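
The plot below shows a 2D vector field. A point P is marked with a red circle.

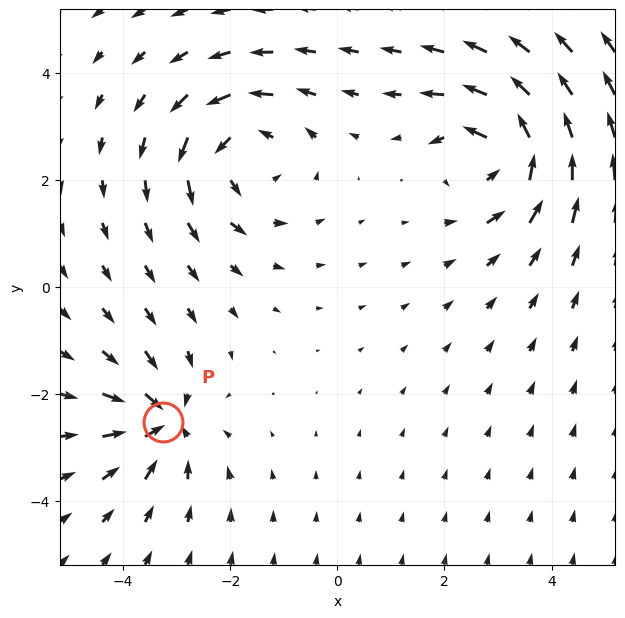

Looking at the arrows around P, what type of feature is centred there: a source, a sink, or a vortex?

sink

At P (-3.3, -2.5) the arrows converge inward. Divergence about -5, curl ≈0 — negative divergence with near-zero curl is a sink.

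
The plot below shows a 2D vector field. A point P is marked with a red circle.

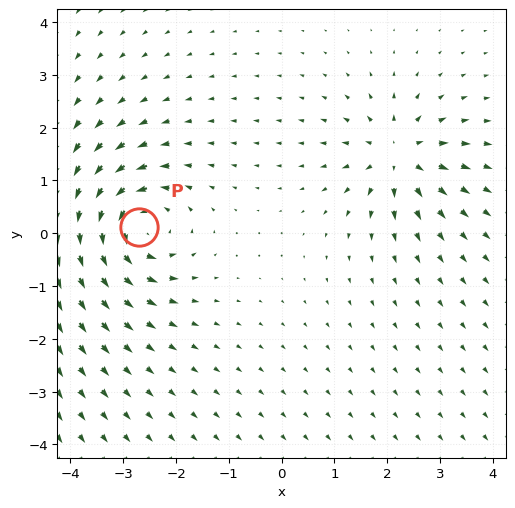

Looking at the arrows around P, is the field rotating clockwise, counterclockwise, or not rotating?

counterclockwise

Near P at (-2.7, 0.1) the arrows circulate counterclockwise. The curl (z-component) there is about +5; positive curl means counterclockwise rotation.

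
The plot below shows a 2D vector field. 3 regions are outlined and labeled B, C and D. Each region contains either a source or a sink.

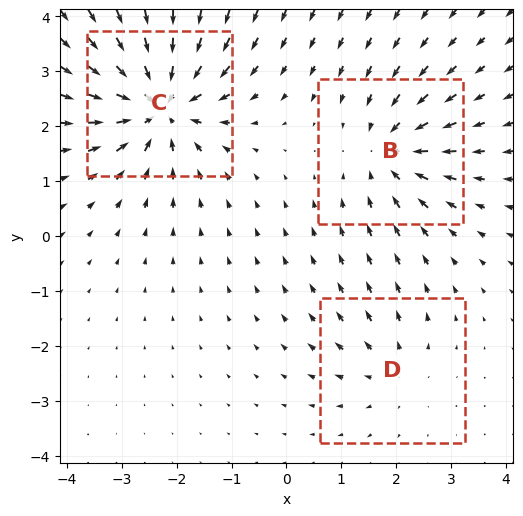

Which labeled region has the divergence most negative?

C

Divergence at each region's feature centre — B: about -3, C: about -5, D: about +2. Region C is most negative.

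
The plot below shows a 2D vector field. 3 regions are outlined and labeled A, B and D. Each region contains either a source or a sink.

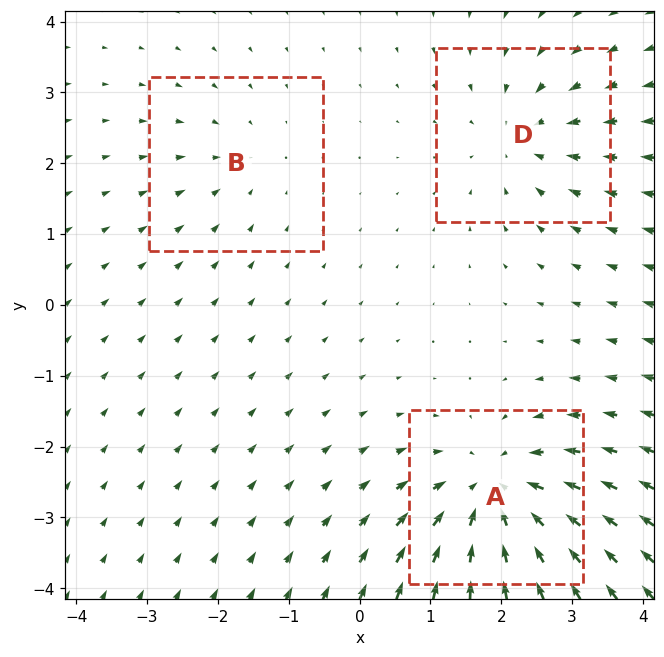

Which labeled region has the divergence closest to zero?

B

Divergence at each region's feature centre — A: about -5, B: about -2, D: about -3. Region B is closest to zero.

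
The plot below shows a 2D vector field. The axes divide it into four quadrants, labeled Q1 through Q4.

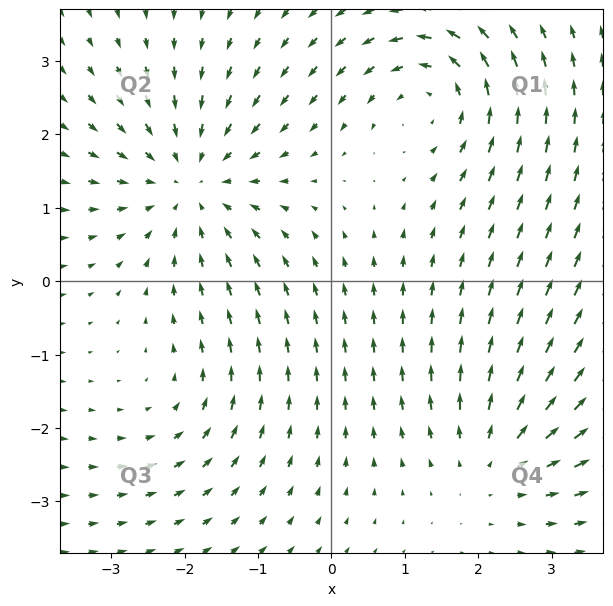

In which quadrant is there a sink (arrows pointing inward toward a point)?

Q2

The sink sits at approximately (-1.9, 1.3), which lies in quadrant Q2. The divergence there is about -4, negative as expected for a sink.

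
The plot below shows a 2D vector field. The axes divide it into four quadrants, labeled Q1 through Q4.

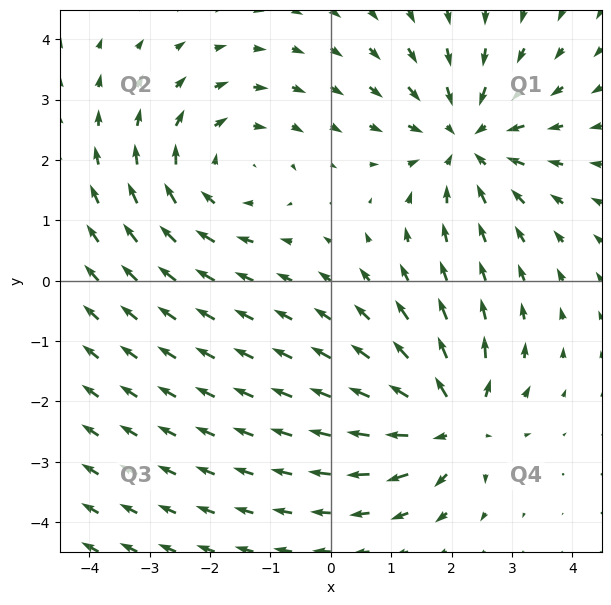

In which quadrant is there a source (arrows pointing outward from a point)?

The source sits at approximately (2.0, -2.3), which lies in quadrant Q4. The divergence there is about +4, positive as expected for a source.

Q4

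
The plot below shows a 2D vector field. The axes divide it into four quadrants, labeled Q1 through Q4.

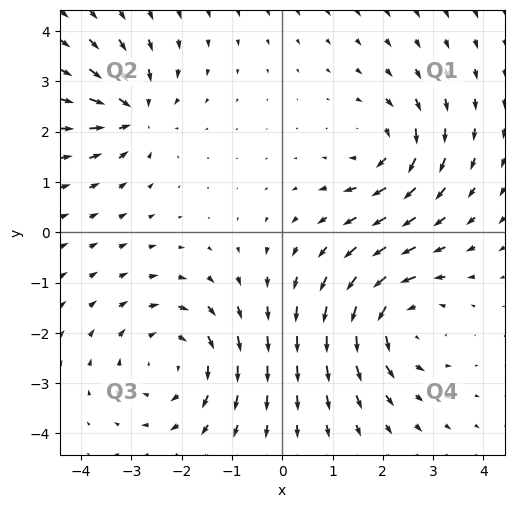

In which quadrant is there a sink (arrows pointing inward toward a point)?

Q2

The sink sits at approximately (-2.9, 2.4), which lies in quadrant Q2. The divergence there is about -4, negative as expected for a sink.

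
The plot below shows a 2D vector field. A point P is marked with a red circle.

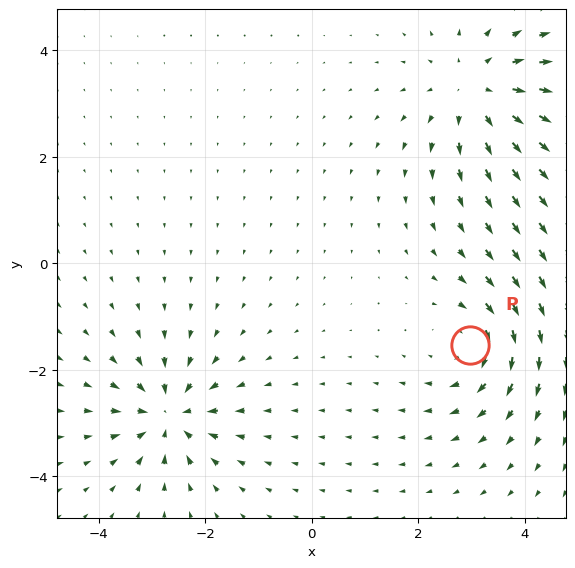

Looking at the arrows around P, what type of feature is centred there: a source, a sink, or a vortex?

vortex

At P (3.0, -1.5) the arrows circulate clockwise. Divergence ≈0, curl about -3 — near-zero divergence with nonzero curl is a vortex.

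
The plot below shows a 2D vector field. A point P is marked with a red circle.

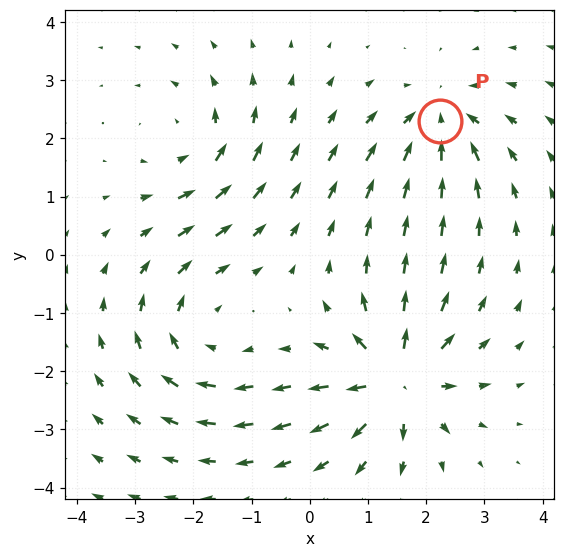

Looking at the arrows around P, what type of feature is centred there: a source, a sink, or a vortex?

At P (2.2, 2.3) the arrows converge inward. Divergence about -4, curl ≈0 — negative divergence with near-zero curl is a sink.

sink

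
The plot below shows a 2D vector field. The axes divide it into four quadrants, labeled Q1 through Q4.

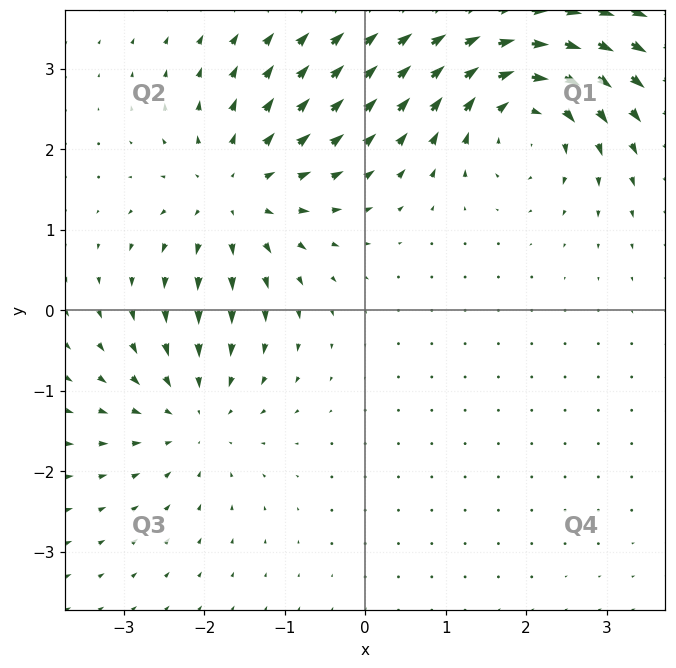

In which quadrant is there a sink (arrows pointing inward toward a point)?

The sink sits at approximately (-2.1, -1.3), which lies in quadrant Q3. The divergence there is about -3, negative as expected for a sink.

Q3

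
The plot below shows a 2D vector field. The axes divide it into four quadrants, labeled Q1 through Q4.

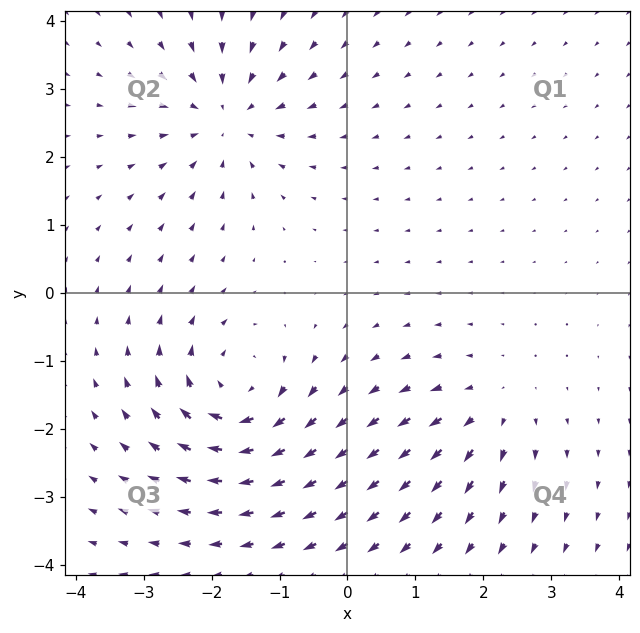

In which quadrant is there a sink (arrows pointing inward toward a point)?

Q2

The sink sits at approximately (-1.8, 2.6), which lies in quadrant Q2. The divergence there is about -5, negative as expected for a sink.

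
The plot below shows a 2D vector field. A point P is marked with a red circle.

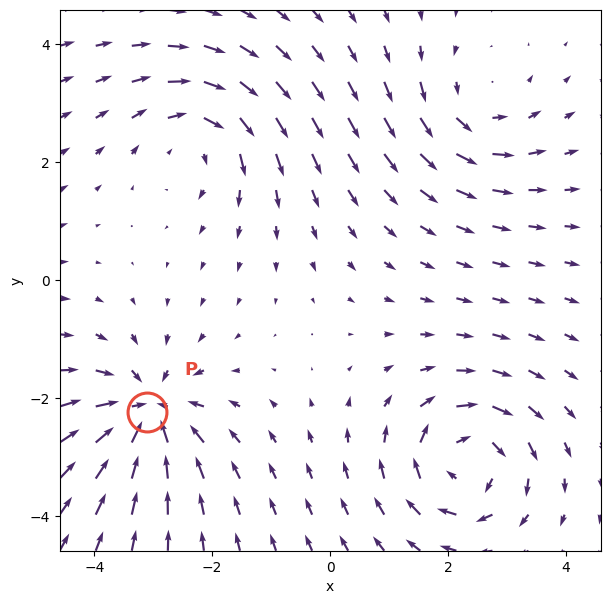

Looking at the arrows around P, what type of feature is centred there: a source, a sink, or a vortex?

At P (-3.1, -2.2) the arrows converge inward. Divergence about -7, curl ≈0 — negative divergence with near-zero curl is a sink.

sink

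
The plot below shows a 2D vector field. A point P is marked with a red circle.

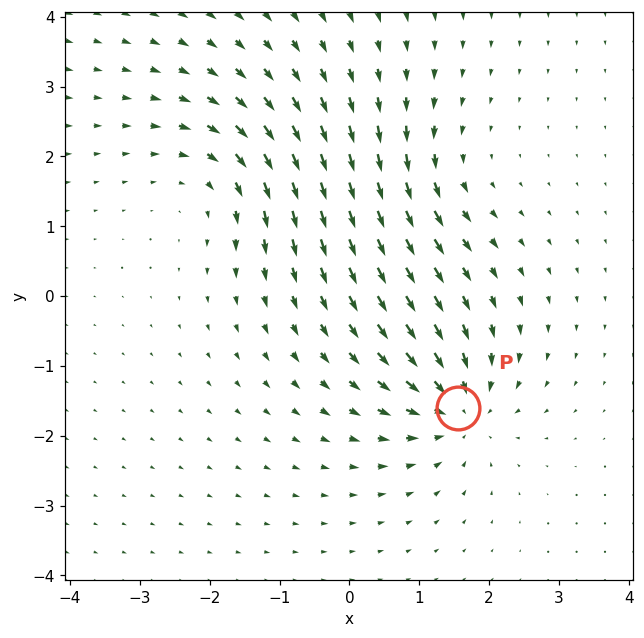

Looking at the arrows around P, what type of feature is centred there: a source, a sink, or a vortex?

At P (1.6, -1.6) the arrows converge inward. Divergence about -6, curl ≈0 — negative divergence with near-zero curl is a sink.

sink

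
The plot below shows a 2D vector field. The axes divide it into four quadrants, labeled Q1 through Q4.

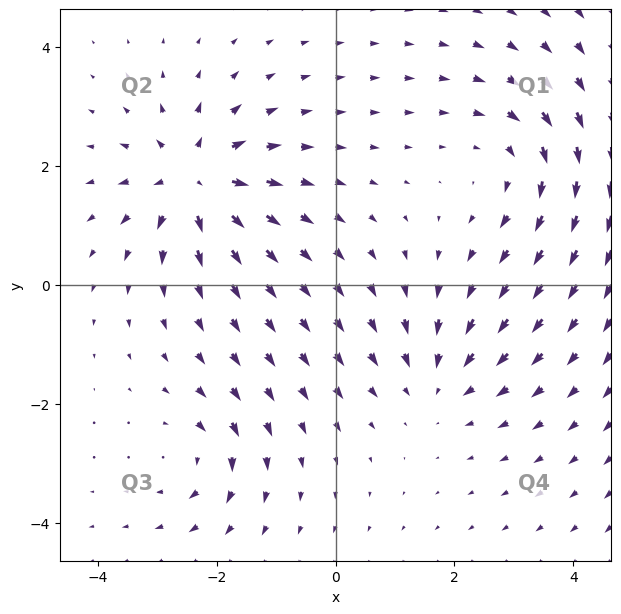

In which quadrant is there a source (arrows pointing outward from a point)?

Q2

The source sits at approximately (-2.4, 1.8), which lies in quadrant Q2. The divergence there is about +7, positive as expected for a source.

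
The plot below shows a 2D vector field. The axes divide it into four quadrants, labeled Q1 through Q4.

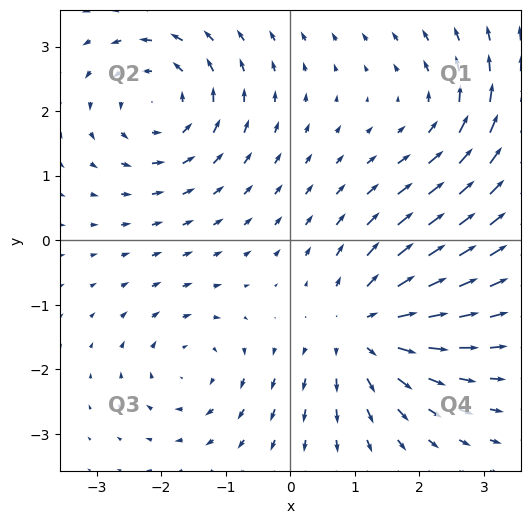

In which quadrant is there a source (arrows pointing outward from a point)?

The source sits at approximately (1.1, -1.4), which lies in quadrant Q4. The divergence there is about +4, positive as expected for a source.

Q4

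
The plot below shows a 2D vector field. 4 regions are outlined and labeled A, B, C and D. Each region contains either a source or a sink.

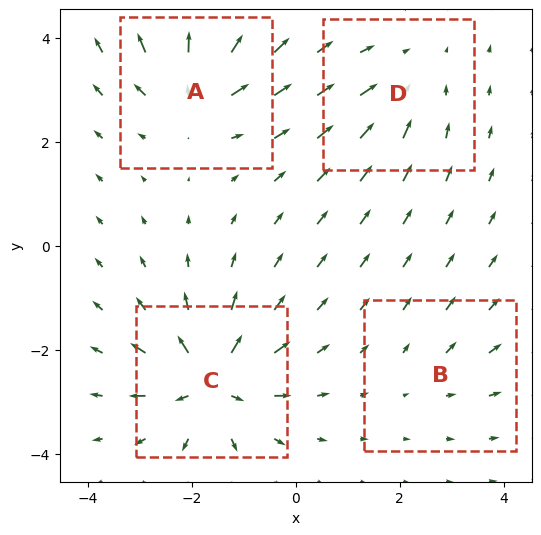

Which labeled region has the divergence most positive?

C

Divergence at each region's feature centre — A: about +6, B: about +2, C: about +9, D: about -4. Region C is most positive.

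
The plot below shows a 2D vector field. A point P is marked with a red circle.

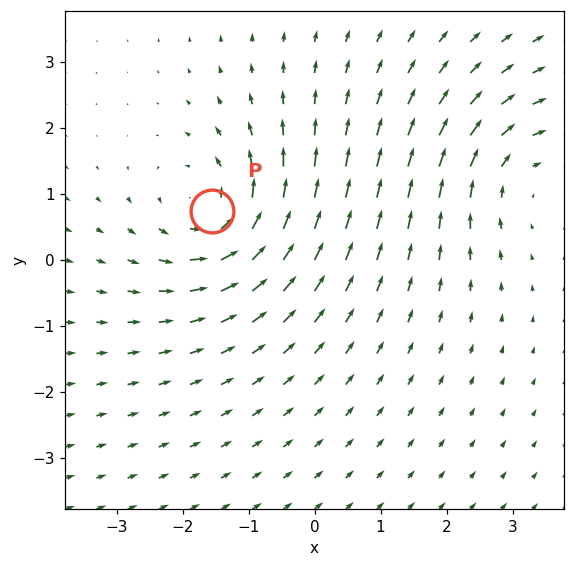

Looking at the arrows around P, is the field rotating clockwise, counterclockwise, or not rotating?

Near P at (-1.6, 0.7) the arrows circulate counterclockwise. The curl (z-component) there is about +4; positive curl means counterclockwise rotation.

counterclockwise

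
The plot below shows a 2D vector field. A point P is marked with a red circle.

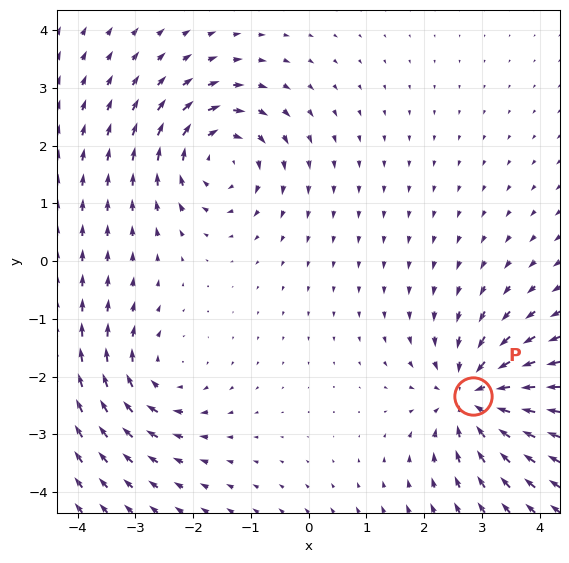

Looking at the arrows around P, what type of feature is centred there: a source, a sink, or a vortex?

sink

At P (2.8, -2.3) the arrows converge inward. Divergence about -6, curl ≈0 — negative divergence with near-zero curl is a sink.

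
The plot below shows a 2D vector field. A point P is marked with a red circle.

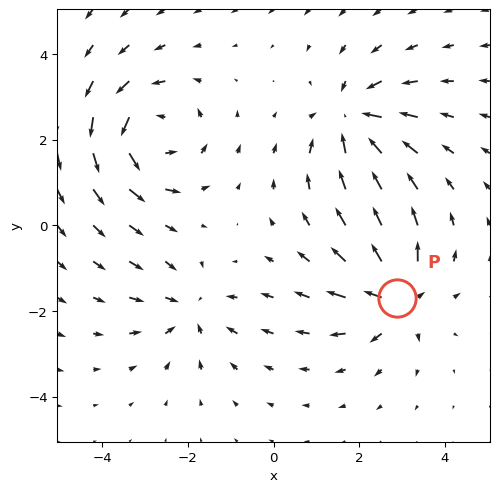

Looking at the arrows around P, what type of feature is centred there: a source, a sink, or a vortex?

At P (2.9, -1.7) the arrows spread outward. Divergence about +6, curl ≈0 — positive divergence with near-zero curl is a source.

source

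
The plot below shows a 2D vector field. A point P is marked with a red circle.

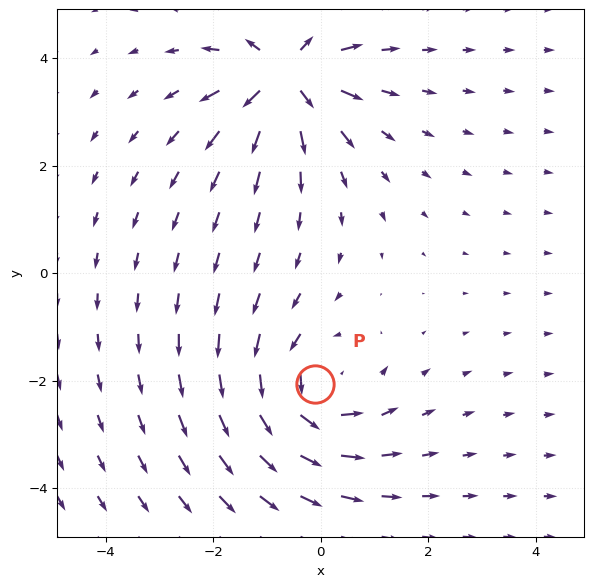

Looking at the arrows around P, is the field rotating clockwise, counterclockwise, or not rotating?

counterclockwise

Near P at (-0.1, -2.1) the arrows circulate counterclockwise. The curl (z-component) there is about +3; positive curl means counterclockwise rotation.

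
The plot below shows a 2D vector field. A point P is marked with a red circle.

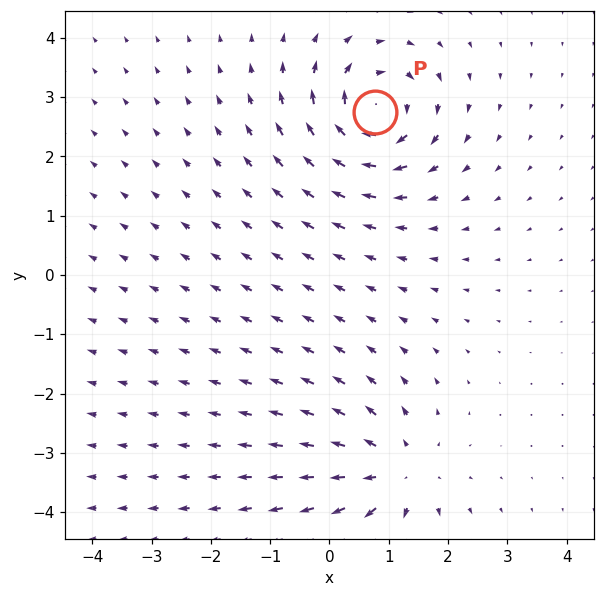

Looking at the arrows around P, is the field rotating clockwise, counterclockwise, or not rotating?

clockwise

Near P at (0.8, 2.8) the arrows circulate clockwise. The curl (z-component) there is about -7; negative curl means clockwise rotation.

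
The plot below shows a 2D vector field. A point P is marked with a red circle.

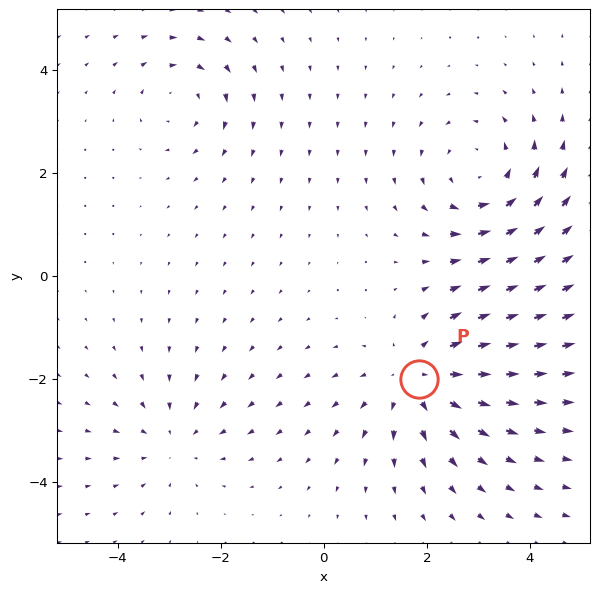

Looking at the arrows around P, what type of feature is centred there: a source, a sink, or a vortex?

source

At P (1.8, -2.0) the arrows spread outward. Divergence about +4, curl ≈0 — positive divergence with near-zero curl is a source.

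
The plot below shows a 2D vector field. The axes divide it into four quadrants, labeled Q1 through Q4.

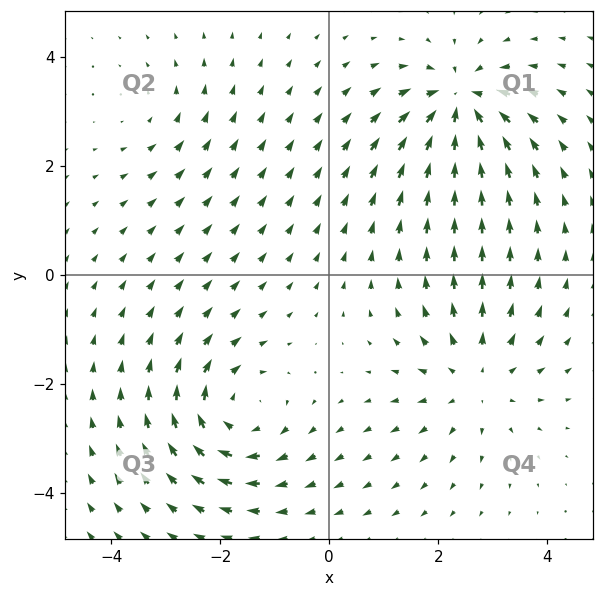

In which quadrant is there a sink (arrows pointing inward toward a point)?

The sink sits at approximately (2.4, 3.2), which lies in quadrant Q1. The divergence there is about -7, negative as expected for a sink.

Q1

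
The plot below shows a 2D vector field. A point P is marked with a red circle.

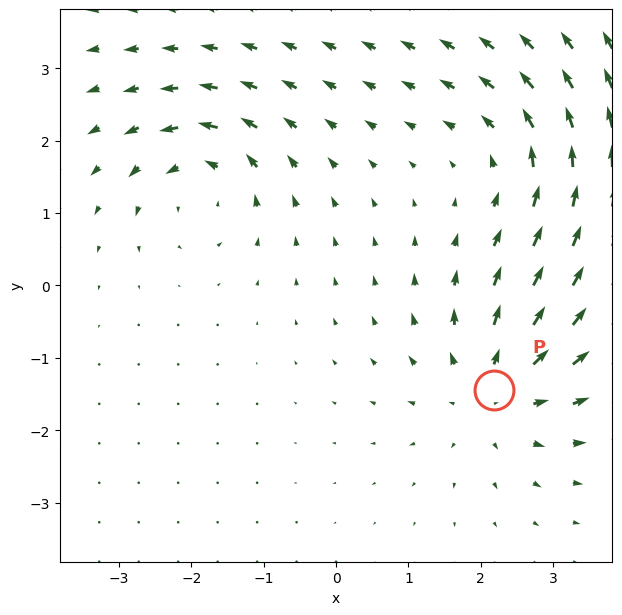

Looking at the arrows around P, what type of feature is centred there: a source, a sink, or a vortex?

source

At P (2.2, -1.5) the arrows spread outward. Divergence about +4, curl ≈0 — positive divergence with near-zero curl is a source.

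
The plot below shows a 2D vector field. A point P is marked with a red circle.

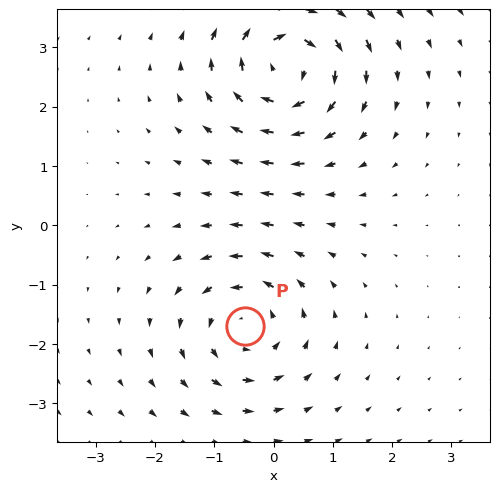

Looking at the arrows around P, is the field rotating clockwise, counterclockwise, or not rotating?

counterclockwise

Near P at (-0.5, -1.7) the arrows circulate counterclockwise. The curl (z-component) there is about +4; positive curl means counterclockwise rotation.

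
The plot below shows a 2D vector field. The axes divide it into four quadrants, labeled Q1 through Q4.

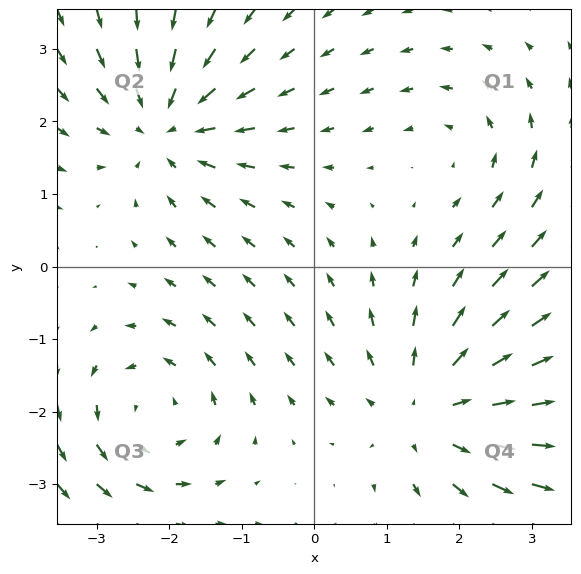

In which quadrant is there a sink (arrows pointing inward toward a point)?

Q2

The sink sits at approximately (-2.1, 1.9), which lies in quadrant Q2. The divergence there is about -5, negative as expected for a sink.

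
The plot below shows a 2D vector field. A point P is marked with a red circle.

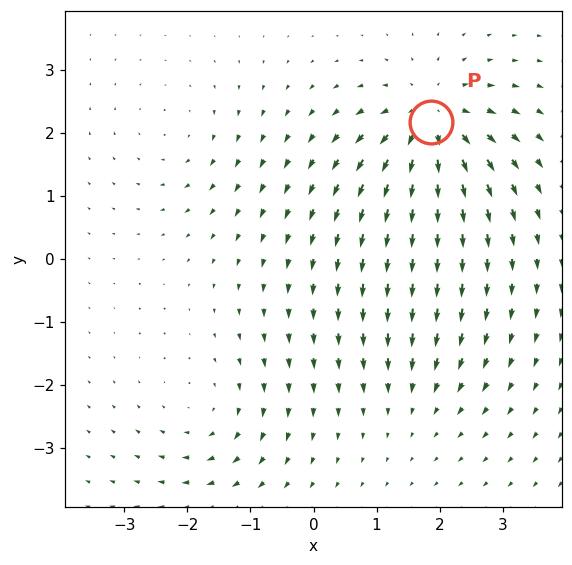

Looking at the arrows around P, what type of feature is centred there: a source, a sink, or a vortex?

At P (1.9, 2.2) the arrows spread outward. Divergence about +6, curl ≈0 — positive divergence with near-zero curl is a source.

source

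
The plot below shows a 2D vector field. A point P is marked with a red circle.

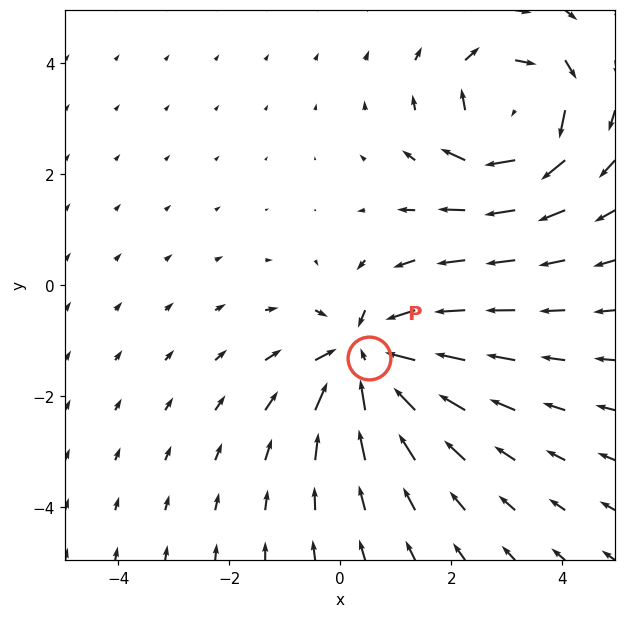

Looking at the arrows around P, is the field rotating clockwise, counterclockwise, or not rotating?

Near P at (0.5, -1.3) the arrows show no circulation. The curl there is ≈0.

not rotating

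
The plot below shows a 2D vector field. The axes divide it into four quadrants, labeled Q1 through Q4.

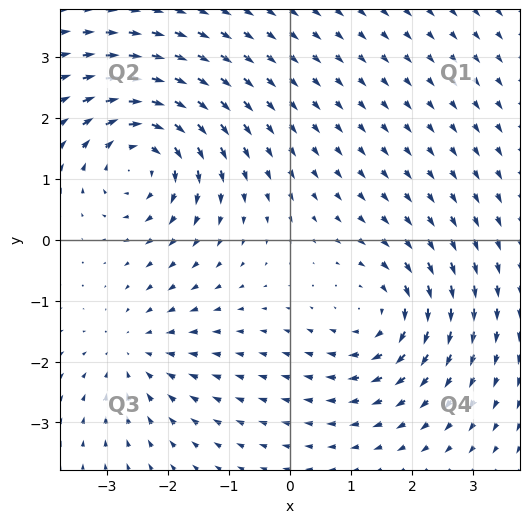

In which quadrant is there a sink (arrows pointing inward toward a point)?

The sink sits at approximately (-2.6, -1.9), which lies in quadrant Q3. The divergence there is about -3, negative as expected for a sink.

Q3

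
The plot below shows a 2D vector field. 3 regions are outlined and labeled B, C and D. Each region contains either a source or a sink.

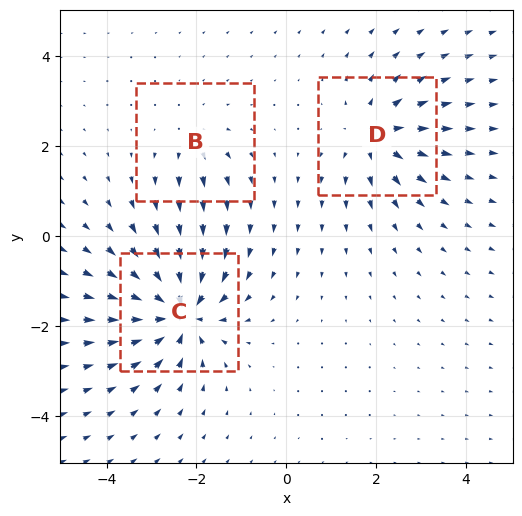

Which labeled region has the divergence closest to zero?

B

Divergence at each region's feature centre — B: about +2, C: about -7, D: about +4. Region B is closest to zero.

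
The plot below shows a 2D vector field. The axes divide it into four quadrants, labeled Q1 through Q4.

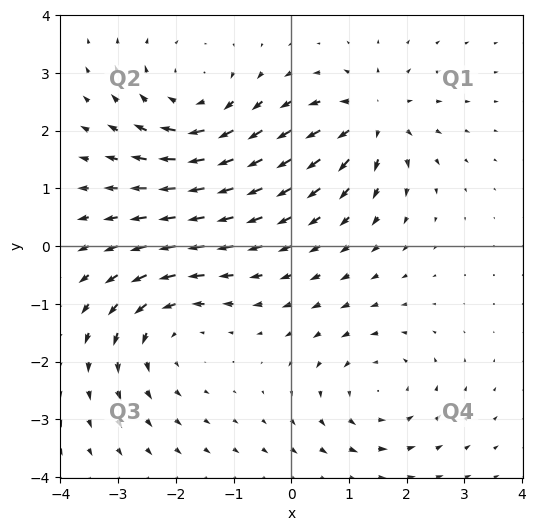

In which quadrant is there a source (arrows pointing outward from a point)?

Q1

The source sits at approximately (1.4, 2.2), which lies in quadrant Q1. The divergence there is about +4, positive as expected for a source.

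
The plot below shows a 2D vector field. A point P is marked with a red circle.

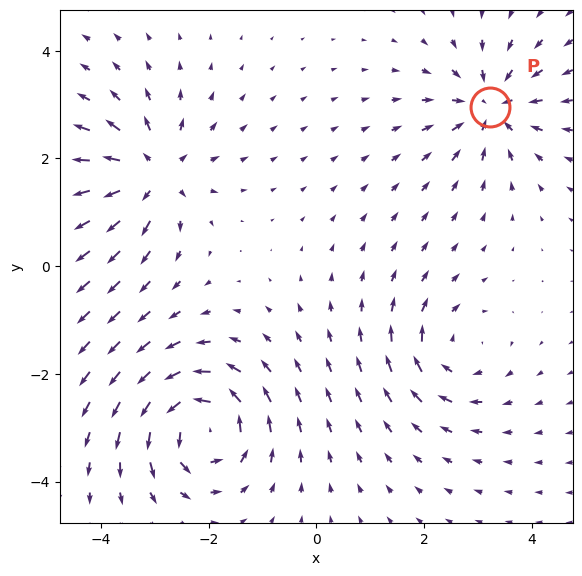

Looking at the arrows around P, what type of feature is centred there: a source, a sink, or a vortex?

At P (3.2, 3.0) the arrows converge inward. Divergence about -5, curl ≈0 — negative divergence with near-zero curl is a sink.

sink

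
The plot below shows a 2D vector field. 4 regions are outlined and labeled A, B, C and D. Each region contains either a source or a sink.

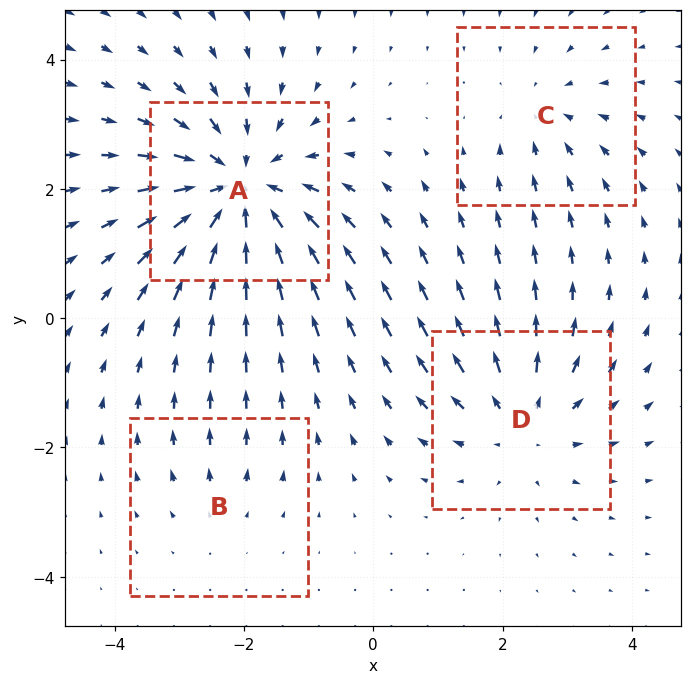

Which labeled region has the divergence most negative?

A

Divergence at each region's feature centre — A: about -6, B: about +2, C: about -3, D: about +4. Region A is most negative.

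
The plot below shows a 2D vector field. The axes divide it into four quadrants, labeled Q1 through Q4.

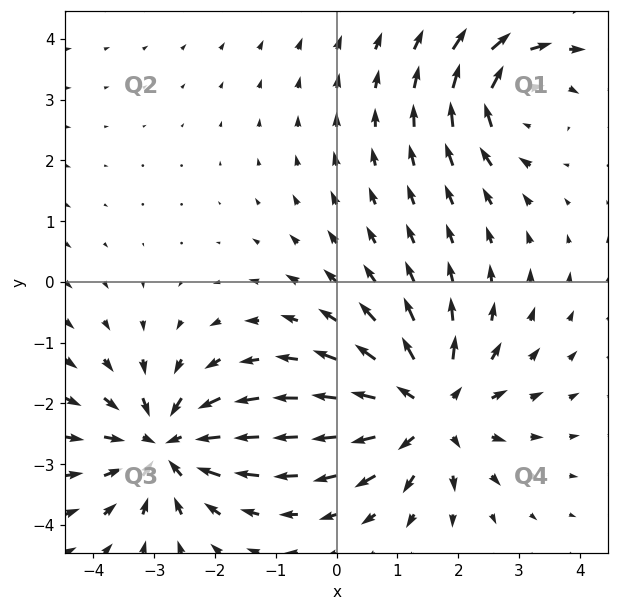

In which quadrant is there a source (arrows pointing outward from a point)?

The source sits at approximately (1.5, -2.1), which lies in quadrant Q4. The divergence there is about +5, positive as expected for a source.

Q4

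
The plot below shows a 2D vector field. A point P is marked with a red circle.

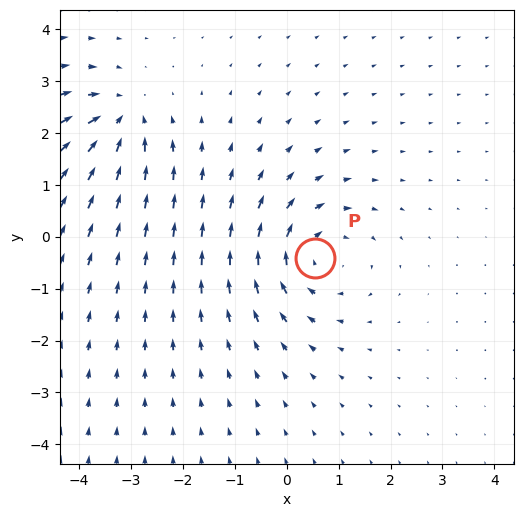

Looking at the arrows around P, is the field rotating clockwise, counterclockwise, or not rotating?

clockwise

Near P at (0.6, -0.4) the arrows circulate clockwise. The curl (z-component) there is about -4; negative curl means clockwise rotation.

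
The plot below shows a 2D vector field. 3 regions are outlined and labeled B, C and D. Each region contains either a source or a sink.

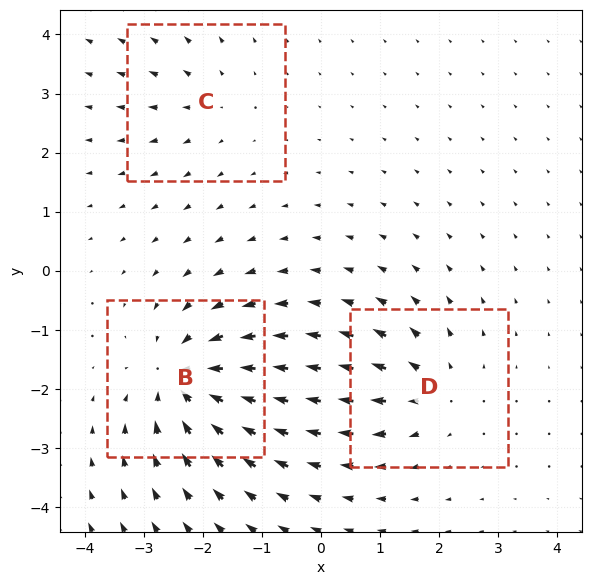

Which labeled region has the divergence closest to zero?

C

Divergence at each region's feature centre — B: about -5, C: about +2, D: about +3. Region C is closest to zero.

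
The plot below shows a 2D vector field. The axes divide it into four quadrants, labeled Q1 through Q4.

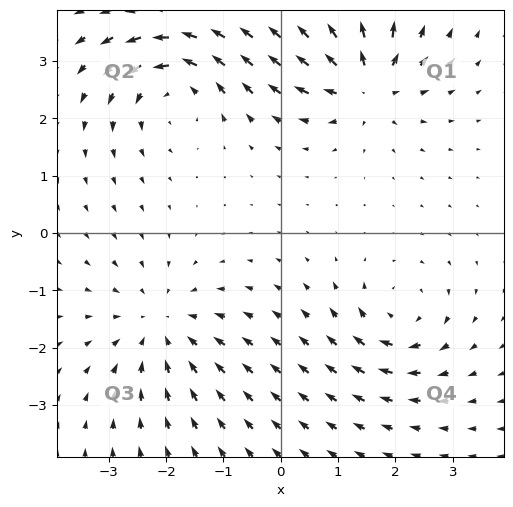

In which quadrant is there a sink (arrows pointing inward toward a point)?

The sink sits at approximately (-2.1, -1.6), which lies in quadrant Q3. The divergence there is about -4, negative as expected for a sink.

Q3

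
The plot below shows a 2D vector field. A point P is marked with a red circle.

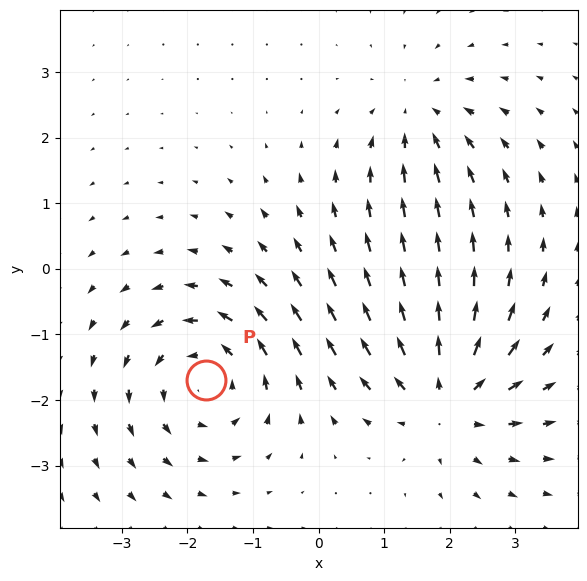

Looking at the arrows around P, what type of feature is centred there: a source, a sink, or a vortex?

vortex

At P (-1.7, -1.7) the arrows circulate counterclockwise. Divergence ≈0, curl about +5 — near-zero divergence with nonzero curl is a vortex.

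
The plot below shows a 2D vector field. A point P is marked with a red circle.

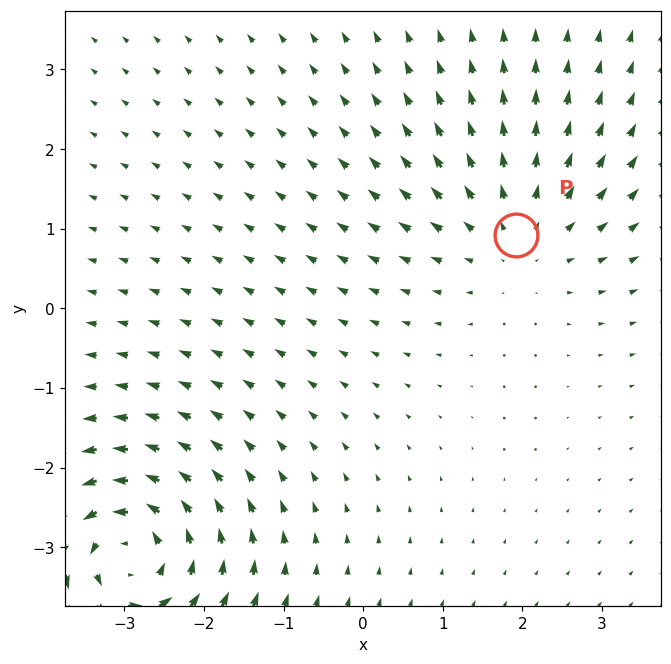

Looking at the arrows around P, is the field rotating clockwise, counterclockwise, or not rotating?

Near P at (1.9, 0.9) the arrows show no circulation. The curl there is ≈0.

not rotating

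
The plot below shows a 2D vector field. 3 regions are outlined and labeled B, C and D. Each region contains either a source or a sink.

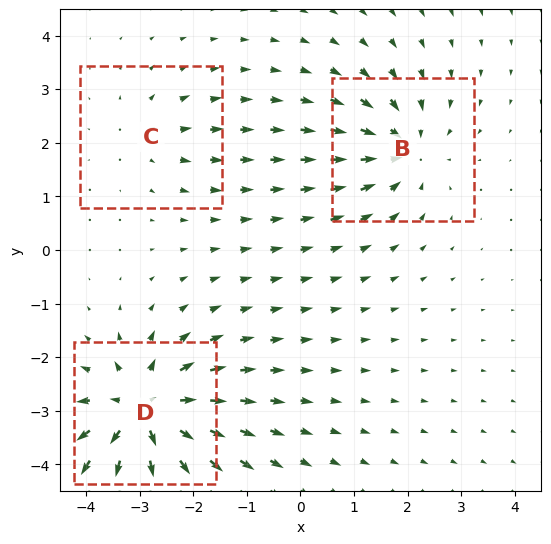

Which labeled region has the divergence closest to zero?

Divergence at each region's feature centre — B: about -4, C: about +2, D: about +6. Region C is closest to zero.

C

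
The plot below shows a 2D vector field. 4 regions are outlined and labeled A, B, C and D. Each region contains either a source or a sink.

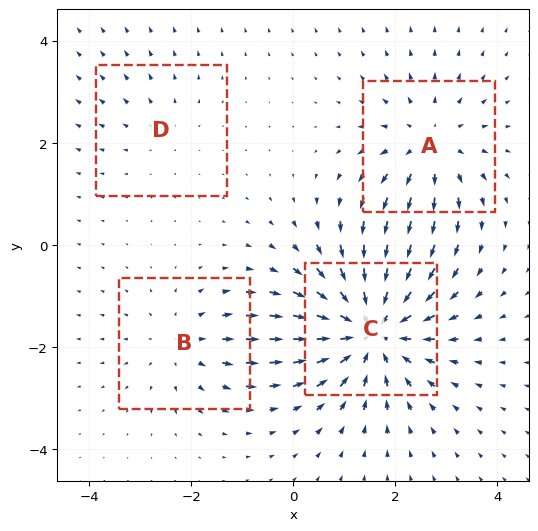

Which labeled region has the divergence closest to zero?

Divergence at each region's feature centre — A: about +4, B: about +3, C: about -7, D: about +2. Region D is closest to zero.

D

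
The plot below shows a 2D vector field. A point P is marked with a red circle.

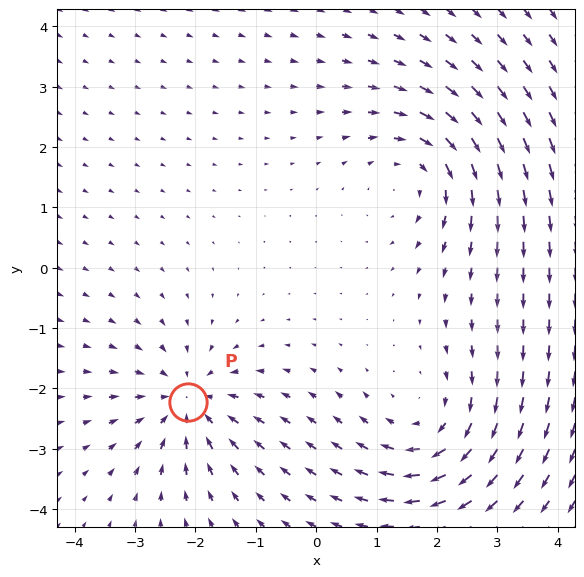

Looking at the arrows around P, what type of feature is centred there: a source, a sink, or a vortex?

sink

At P (-2.1, -2.2) the arrows converge inward. Divergence about -5, curl ≈0 — negative divergence with near-zero curl is a sink.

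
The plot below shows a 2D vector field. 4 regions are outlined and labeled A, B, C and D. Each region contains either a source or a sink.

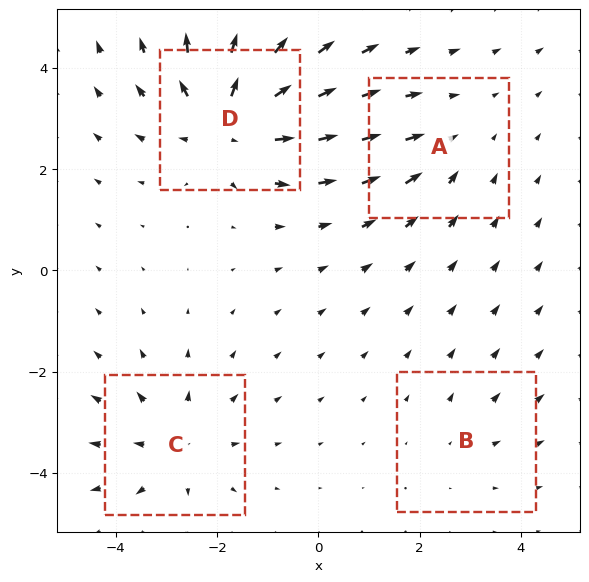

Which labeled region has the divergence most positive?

D

Divergence at each region's feature centre — A: about -3, B: about +2, C: about +4, D: about +6. Region D is most positive.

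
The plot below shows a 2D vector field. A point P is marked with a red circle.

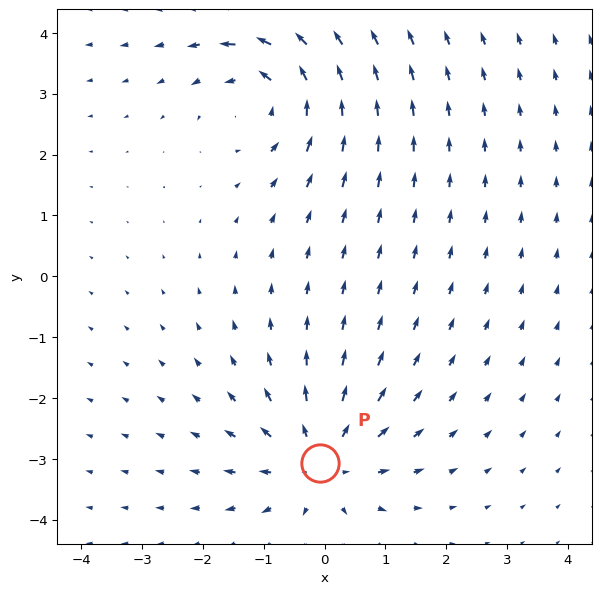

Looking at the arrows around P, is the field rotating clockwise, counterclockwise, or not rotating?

Near P at (-0.1, -3.1) the arrows show no circulation. The curl there is ≈0.

not rotating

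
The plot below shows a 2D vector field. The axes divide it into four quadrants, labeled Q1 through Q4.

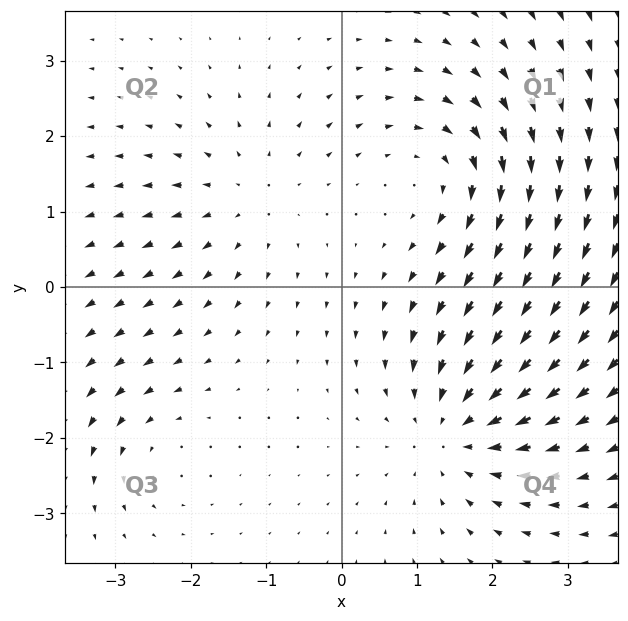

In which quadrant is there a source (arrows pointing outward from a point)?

The source sits at approximately (-1.3, 1.2), which lies in quadrant Q2. The divergence there is about +3, positive as expected for a source.

Q2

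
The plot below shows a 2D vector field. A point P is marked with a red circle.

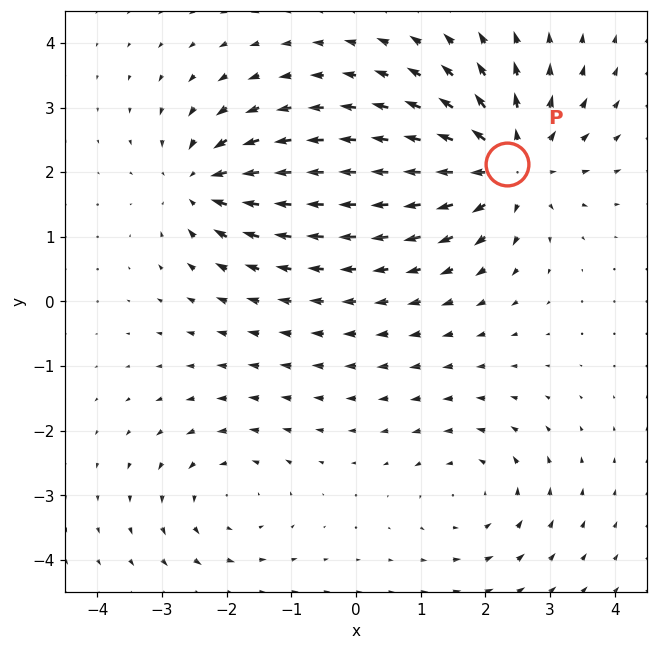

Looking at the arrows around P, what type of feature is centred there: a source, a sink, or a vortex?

At P (2.3, 2.1) the arrows spread outward. Divergence about +5, curl ≈0 — positive divergence with near-zero curl is a source.

source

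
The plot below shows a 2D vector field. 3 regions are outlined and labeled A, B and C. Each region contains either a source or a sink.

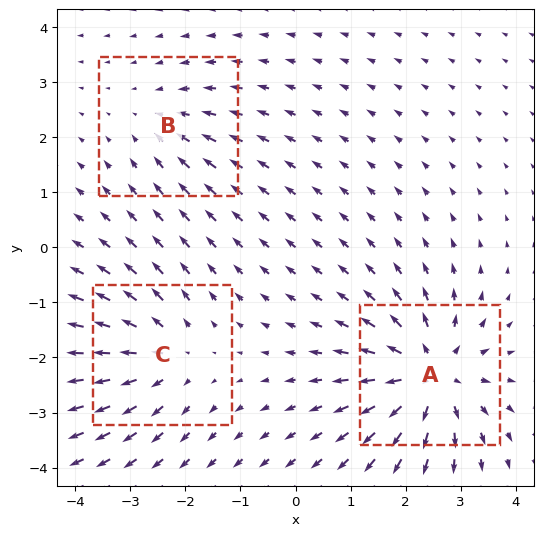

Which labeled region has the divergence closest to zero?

Divergence at each region's feature centre — A: about +5, B: about -2, C: about +3. Region B is closest to zero.

B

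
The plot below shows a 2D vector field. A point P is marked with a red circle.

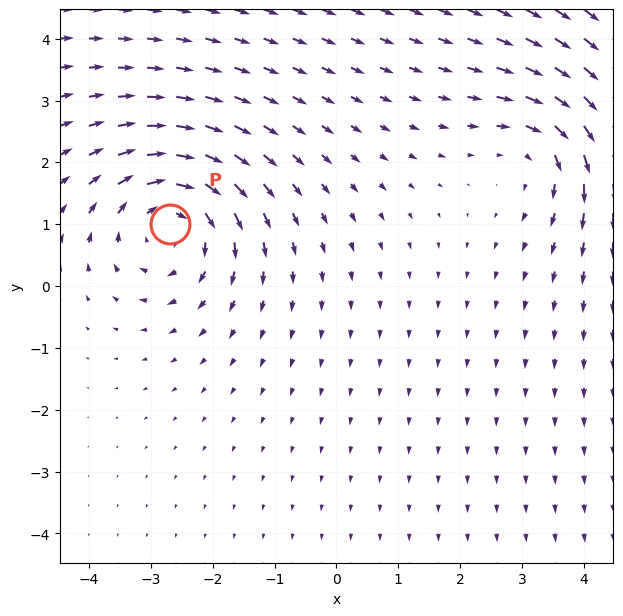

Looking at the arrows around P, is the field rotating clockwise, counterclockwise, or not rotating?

clockwise

Near P at (-2.7, 1.0) the arrows circulate clockwise. The curl (z-component) there is about -4; negative curl means clockwise rotation.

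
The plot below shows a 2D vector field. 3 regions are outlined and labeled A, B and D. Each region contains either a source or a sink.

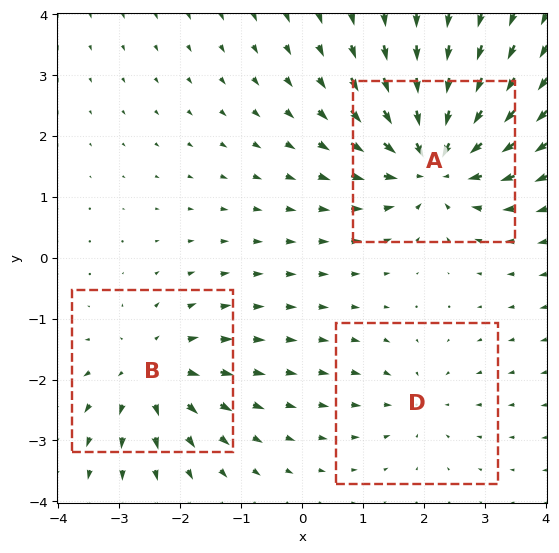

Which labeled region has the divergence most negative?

A

Divergence at each region's feature centre — A: about -5, B: about +3, D: about -2. Region A is most negative.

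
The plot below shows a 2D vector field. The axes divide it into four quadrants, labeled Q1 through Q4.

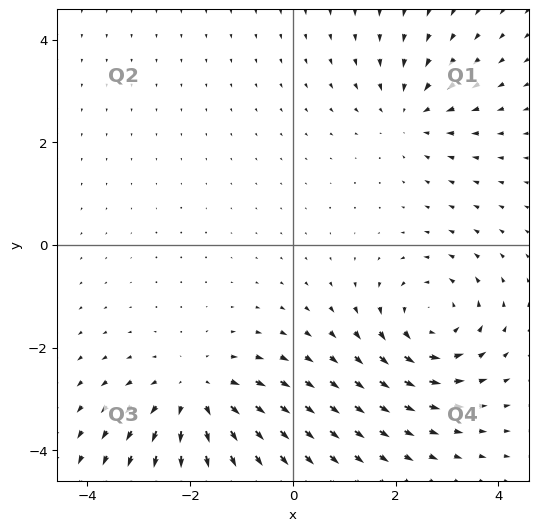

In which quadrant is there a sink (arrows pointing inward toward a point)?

The sink sits at approximately (2.3, 2.6), which lies in quadrant Q1. The divergence there is about -3, negative as expected for a sink.

Q1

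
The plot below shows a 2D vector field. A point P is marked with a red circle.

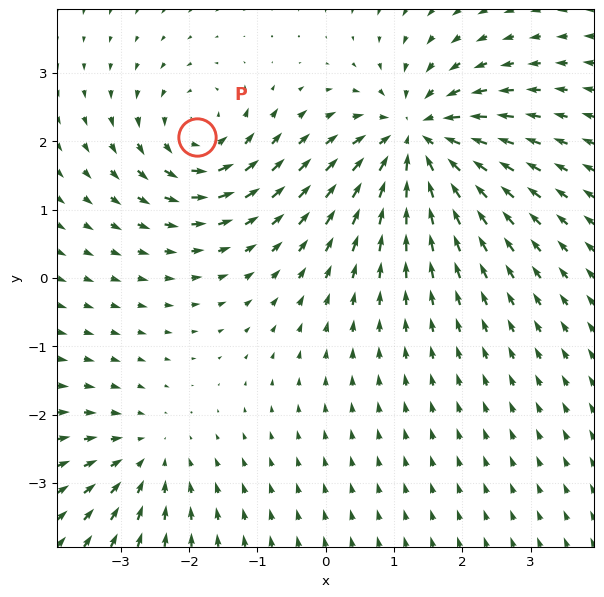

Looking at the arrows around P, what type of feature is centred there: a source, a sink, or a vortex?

vortex

At P (-1.9, 2.1) the arrows circulate counterclockwise. Divergence ≈0, curl about +4 — near-zero divergence with nonzero curl is a vortex.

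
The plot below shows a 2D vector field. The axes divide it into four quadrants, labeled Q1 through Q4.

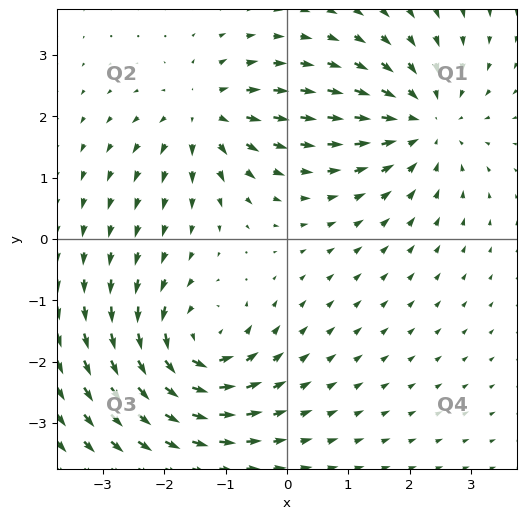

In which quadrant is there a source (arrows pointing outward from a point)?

Q2

The source sits at approximately (-1.4, 2.0), which lies in quadrant Q2. The divergence there is about +4, positive as expected for a source.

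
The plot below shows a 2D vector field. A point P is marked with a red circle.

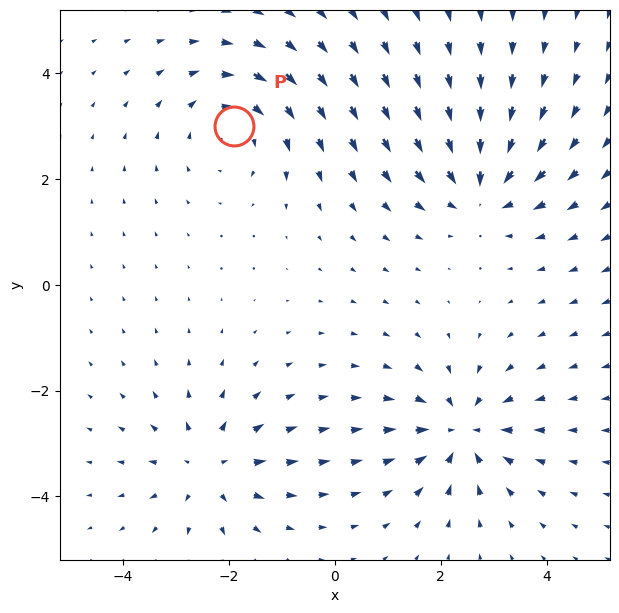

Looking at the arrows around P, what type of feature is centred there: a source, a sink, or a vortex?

vortex

At P (-1.9, 3.0) the arrows circulate clockwise. Divergence ≈0, curl about -4 — near-zero divergence with nonzero curl is a vortex.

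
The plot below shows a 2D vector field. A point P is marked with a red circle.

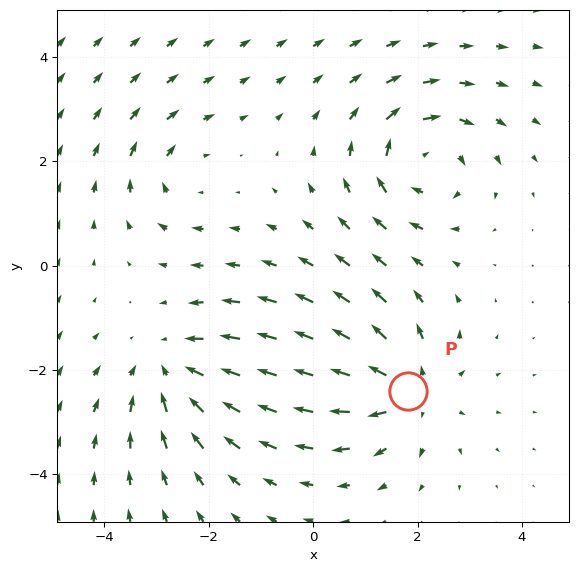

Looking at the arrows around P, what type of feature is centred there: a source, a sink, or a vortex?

At P (1.8, -2.4) the arrows spread outward. Divergence about +5, curl ≈0 — positive divergence with near-zero curl is a source.

source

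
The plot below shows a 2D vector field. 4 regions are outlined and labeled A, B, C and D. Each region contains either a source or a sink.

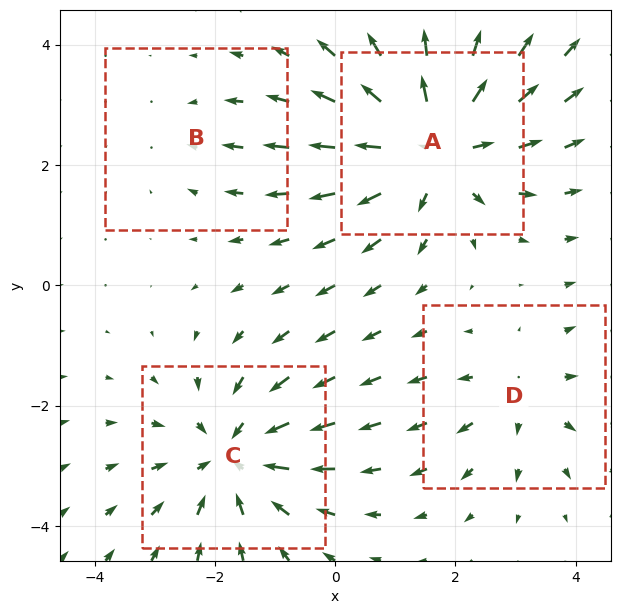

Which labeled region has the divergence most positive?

A

Divergence at each region's feature centre — A: about +6, B: about -2, C: about -5, D: about +3. Region A is most positive.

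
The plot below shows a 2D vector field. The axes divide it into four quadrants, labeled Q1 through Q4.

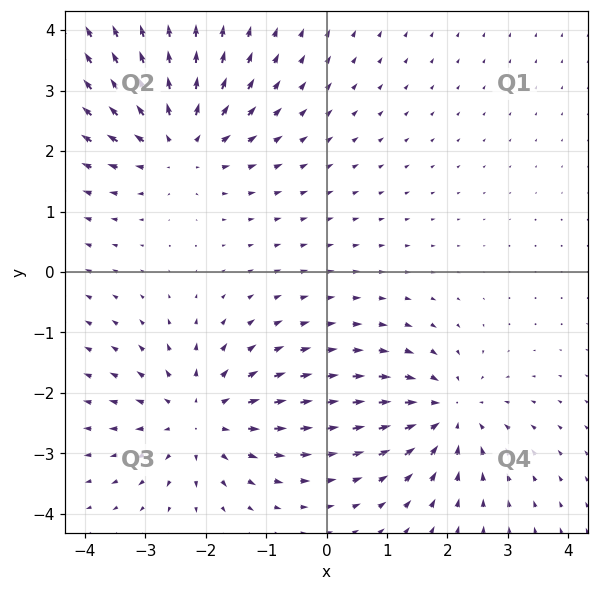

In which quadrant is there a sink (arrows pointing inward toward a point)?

The sink sits at approximately (2.0, -2.3), which lies in quadrant Q4. The divergence there is about -5, negative as expected for a sink.

Q4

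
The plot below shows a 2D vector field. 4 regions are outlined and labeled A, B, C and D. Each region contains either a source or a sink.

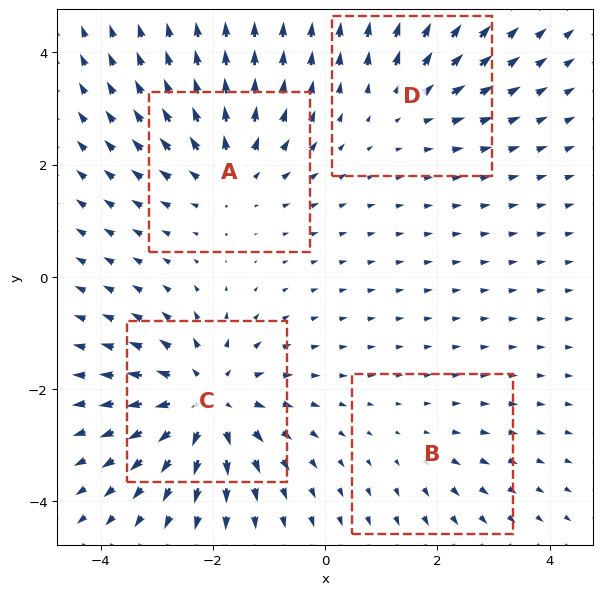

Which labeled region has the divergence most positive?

Divergence at each region's feature centre — A: about +5, B: about +2, C: about +7, D: about +3. Region C is most positive.

C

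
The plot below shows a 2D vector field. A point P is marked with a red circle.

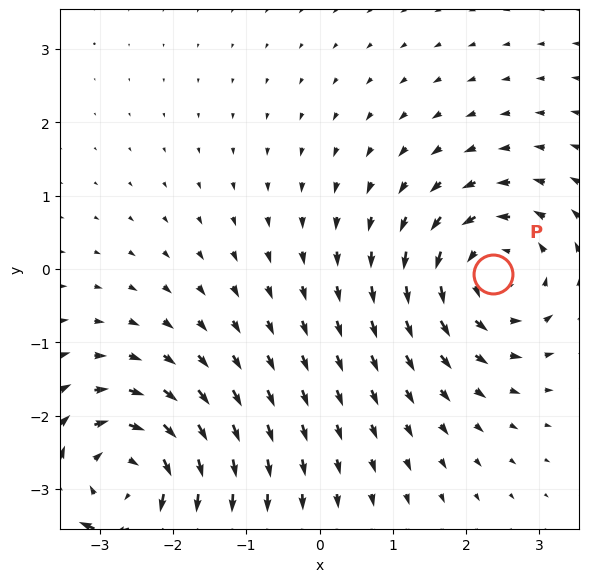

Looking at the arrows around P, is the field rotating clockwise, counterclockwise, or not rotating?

Near P at (2.4, -0.1) the arrows circulate counterclockwise. The curl (z-component) there is about +4; positive curl means counterclockwise rotation.

counterclockwise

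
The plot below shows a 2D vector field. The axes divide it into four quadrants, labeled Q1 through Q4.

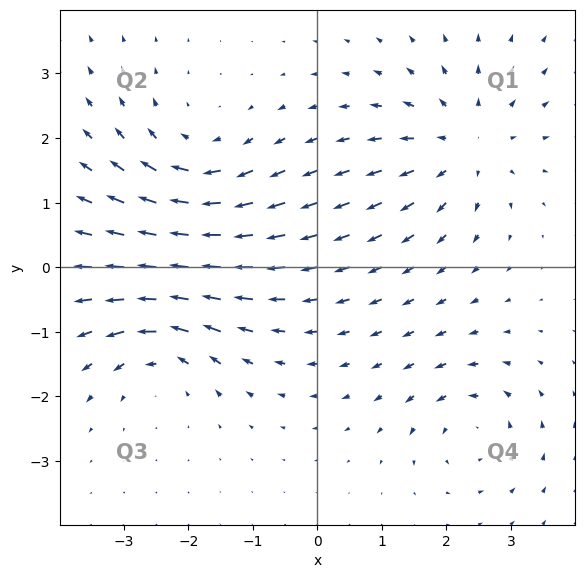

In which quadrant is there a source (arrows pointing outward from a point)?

Q1

The source sits at approximately (2.3, 1.9), which lies in quadrant Q1. The divergence there is about +5, positive as expected for a source.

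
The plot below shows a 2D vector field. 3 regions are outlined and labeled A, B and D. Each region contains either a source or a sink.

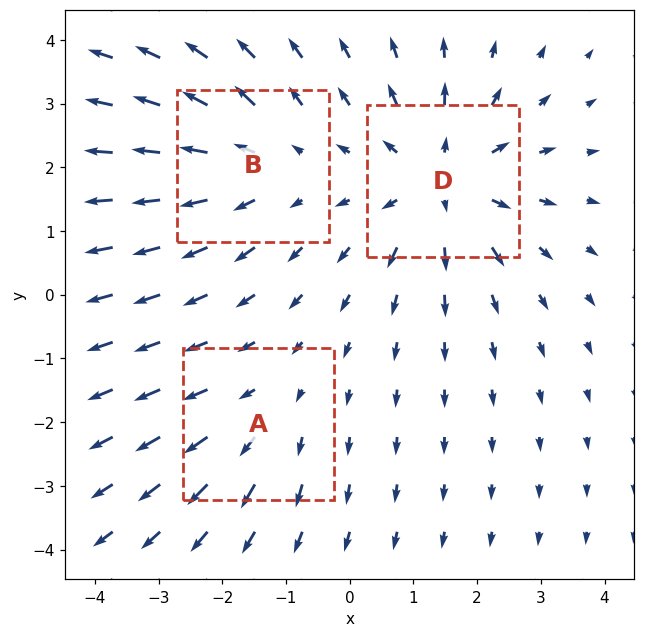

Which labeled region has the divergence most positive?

Divergence at each region's feature centre — A: about +2, B: about +3, D: about +4. Region D is most positive.

D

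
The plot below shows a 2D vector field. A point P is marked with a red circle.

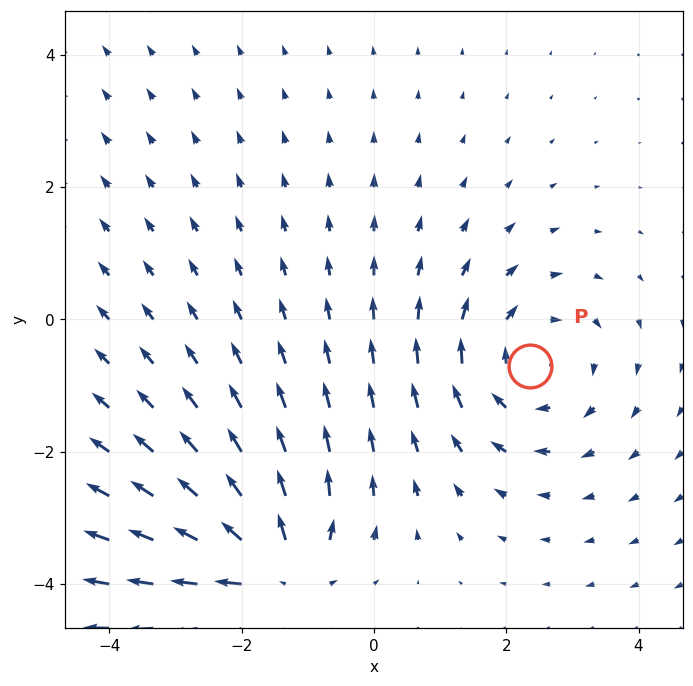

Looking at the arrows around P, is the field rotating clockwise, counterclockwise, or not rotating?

clockwise

Near P at (2.4, -0.7) the arrows circulate clockwise. The curl (z-component) there is about -3; negative curl means clockwise rotation.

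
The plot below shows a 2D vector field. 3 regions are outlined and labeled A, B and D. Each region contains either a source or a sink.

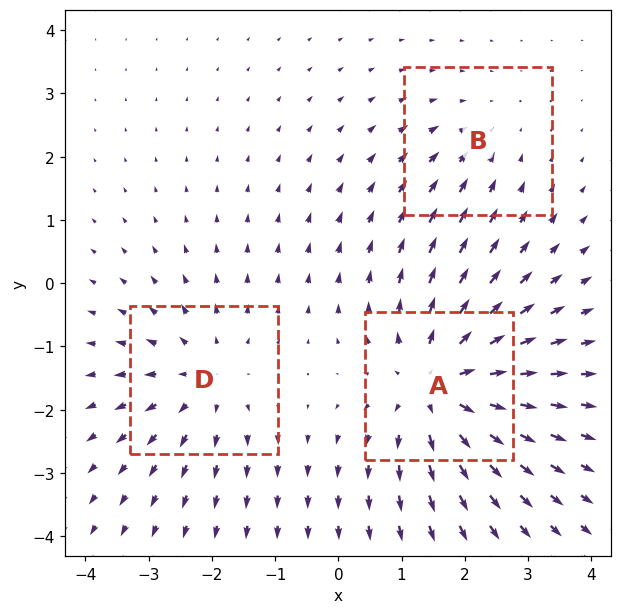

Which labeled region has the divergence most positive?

A

Divergence at each region's feature centre — A: about +5, B: about -2, D: about +3. Region A is most positive.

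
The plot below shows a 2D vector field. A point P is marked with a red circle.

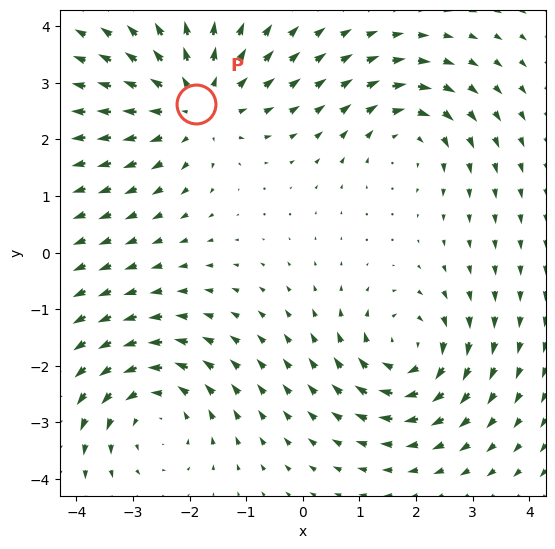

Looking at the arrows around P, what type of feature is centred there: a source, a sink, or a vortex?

source

At P (-1.9, 2.6) the arrows spread outward. Divergence about +4, curl ≈0 — positive divergence with near-zero curl is a source.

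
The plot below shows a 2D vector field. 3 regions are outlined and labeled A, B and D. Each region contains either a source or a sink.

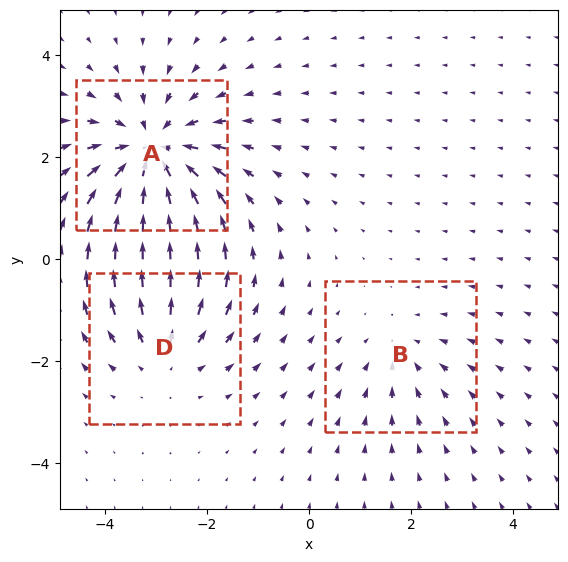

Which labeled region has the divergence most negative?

Divergence at each region's feature centre — A: about -4, B: about -2, D: about +3. Region A is most negative.

A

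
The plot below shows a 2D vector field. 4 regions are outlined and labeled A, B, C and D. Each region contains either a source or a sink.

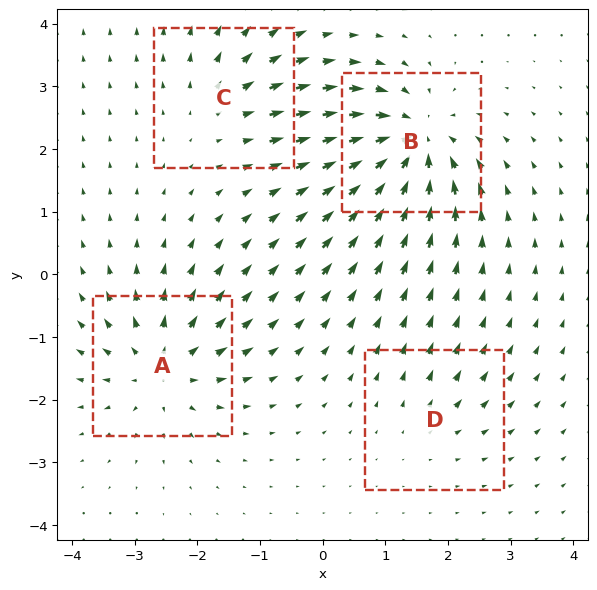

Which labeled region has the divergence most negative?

Divergence at each region's feature centre — A: about +6, B: about -8, C: about +4, D: about +3. Region B is most negative.

B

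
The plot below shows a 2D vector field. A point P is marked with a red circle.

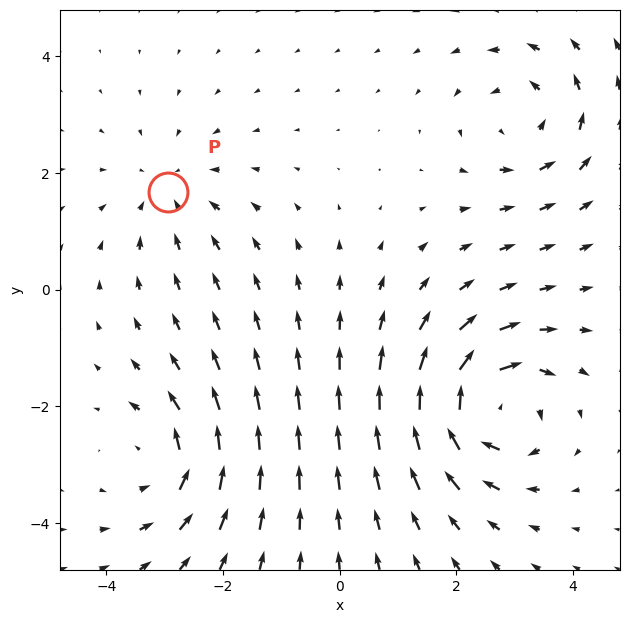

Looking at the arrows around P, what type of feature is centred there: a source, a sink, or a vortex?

At P (-2.9, 1.7) the arrows converge inward. Divergence about -2, curl ≈0 — negative divergence with near-zero curl is a sink.

sink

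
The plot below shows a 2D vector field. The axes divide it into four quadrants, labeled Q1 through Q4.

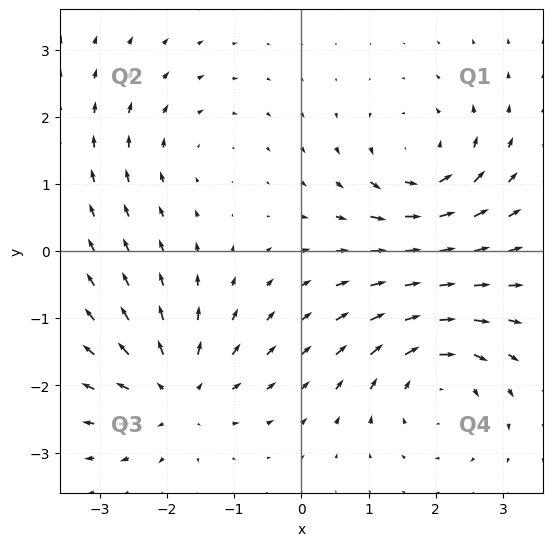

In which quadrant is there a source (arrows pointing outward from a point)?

Q3

The source sits at approximately (-1.9, -2.1), which lies in quadrant Q3. The divergence there is about +4, positive as expected for a source.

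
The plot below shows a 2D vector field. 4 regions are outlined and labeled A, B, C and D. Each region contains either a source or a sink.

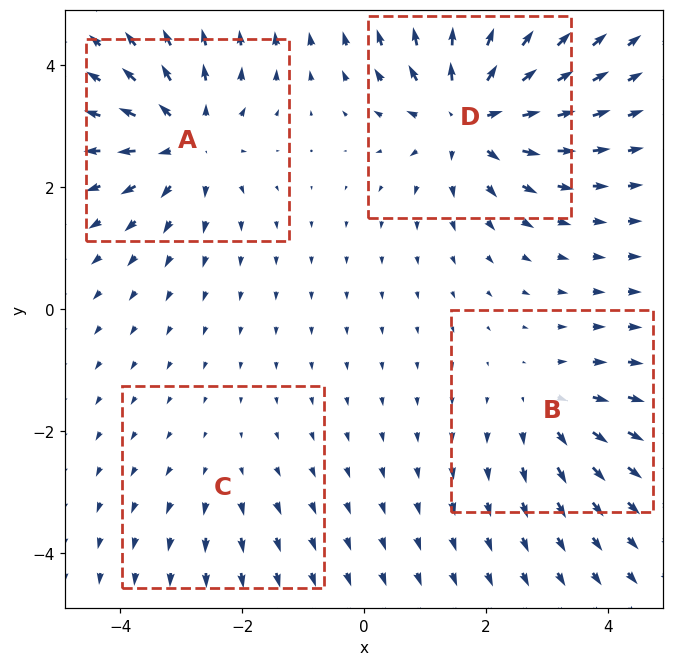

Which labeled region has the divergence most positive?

Divergence at each region's feature centre — A: about +6, B: about +4, C: about +2, D: about +7. Region D is most positive.

D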